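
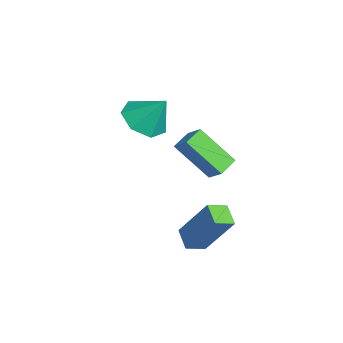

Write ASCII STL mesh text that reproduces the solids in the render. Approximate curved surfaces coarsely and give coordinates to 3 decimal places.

solid 
facet normal -0.304 -0.516 -0.801
outer loop
vertex -0.635 2.174 1.393
vertex -1.489 2.008 1.824
vertex -1.234 2.748 1.25
endloop
endfacet
facet normal 0.699 0.711 -0.076
outer loop
vertex -0.635 2.174 1.393
vertex -1.234 2.748 1.25
vertex -1.051 2.752 2.976
endloop
endfacet
facet normal -0.303 -0.517 -0.801
outer loop
vertex -1.234 2.748 1.25
vertex -1.489 2.008 1.824
vertex -2.025 2.764 1.539
endloop
endfacet
facet normal 0.019 1.000 -0.004
outer loop
vertex -1.234 2.748 1.25
vertex -2.025 2.764 1.539
vertex -1.051 2.752 2.976
endloop
endfacet
facet normal -0.304 -0.517 -0.800
outer loop
vertex -2.025 2.764 1.539
vertex -1.489 2.008 1.824
vertex -2.411 2.212 2.042
endloop
endfacet
facet normal -0.556 0.738 0.383
outer loop
vertex -2.025 2.764 1.539
vertex -2.411 2.212 2.042
vertex -1.051 2.752 2.976
endloop
endfacet
facet normal -0.304 -0.516 -0.801
outer loop
vertex -2.411 2.212 2.042
vertex -1.489 2.008 1.824
vertex -2.103 1.505 2.381
endloop
endfacet
facet normal -0.594 0.122 0.795
outer loop
vertex -2.411 2.212 2.042
vertex -2.103 1.505 2.381
vertex -1.051 2.752 2.976
endloop
endfacet
facet normal -0.303 -0.517 -0.801
outer loop
vertex -2.103 1.505 2.381
vertex -1.489 2.008 1.824
vertex -1.332 1.178 2.3
endloop
endfacet
facet normal -0.066 -0.384 0.921
outer loop
vertex -2.103 1.505 2.381
vertex -1.332 1.178 2.3
vertex -1.051 2.752 2.976
endloop
endfacet
facet normal -0.304 -0.517 -0.800
outer loop
vertex -1.332 1.178 2.3
vertex -1.489 2.008 1.824
vertex -0.679 1.475 1.86
endloop
endfacet
facet normal 0.630 -0.399 0.666
outer loop
vertex -1.332 1.178 2.3
vertex -0.679 1.475 1.86
vertex -1.051 2.752 2.976
endloop
endfacet
facet normal -0.304 -0.516 -0.801
outer loop
vertex -0.679 1.475 1.86
vertex -1.489 2.008 1.824
vertex -0.635 2.174 1.393
endloop
endfacet
facet normal 0.971 0.088 0.223
outer loop
vertex -0.679 1.475 1.86
vertex -0.635 2.174 1.393
vertex -1.051 2.752 2.976
endloop
endfacet
facet normal -0.301 -0.457 -0.837
outer loop
vertex 2.701 3.021 -2.054
vertex 1.917 2.864 -1.686
vertex 2.425 3.727 -2.34
endloop
endfacet
facet normal 0.891 0.179 -0.418
outer loop
vertex 3.023 4.636 -0.674
vertex 2.701 3.021 -2.054
vertex 2.425 3.727 -2.34
endloop
endfacet
facet normal -0.301 -0.457 -0.837
outer loop
vertex 2.425 3.727 -2.34
vertex 1.917 2.864 -1.686
vertex 1.641 3.569 -1.972
endloop
endfacet
facet normal -0.341 0.871 -0.353
outer loop
vertex 1.641 3.569 -1.972
vertex 3.023 4.636 -0.674
vertex 2.425 3.727 -2.34
endloop
endfacet
facet normal 0.340 -0.871 0.353
outer loop
vertex 2.701 3.021 -2.054
vertex 2.515 3.773 -0.02
vertex 1.917 2.864 -1.686
endloop
endfacet
facet normal 0.891 0.179 -0.418
outer loop
vertex 3.299 3.931 -0.388
vertex 2.701 3.021 -2.054
vertex 3.023 4.636 -0.674
endloop
endfacet
facet normal 0.341 -0.871 0.353
outer loop
vertex 3.299 3.931 -0.388
vertex 2.515 3.773 -0.02
vertex 2.701 3.021 -2.054
endloop
endfacet
facet normal -0.891 -0.179 0.418
outer loop
vertex 1.917 2.864 -1.686
vertex 2.515 3.773 -0.02
vertex 1.641 3.569 -1.972
endloop
endfacet
facet normal -0.340 0.871 -0.354
outer loop
vertex 2.239 4.479 -0.306
vertex 3.023 4.636 -0.674
vertex 1.641 3.569 -1.972
endloop
endfacet
facet normal -0.891 -0.179 0.418
outer loop
vertex 1.641 3.569 -1.972
vertex 2.515 3.773 -0.02
vertex 2.239 4.479 -0.306
endloop
endfacet
facet normal 0.301 0.457 0.837
outer loop
vertex 2.239 4.479 -0.306
vertex 3.299 3.931 -0.388
vertex 3.023 4.636 -0.674
endloop
endfacet
facet normal 0.301 0.457 0.837
outer loop
vertex 2.515 3.773 -0.02
vertex 3.299 3.931 -0.388
vertex 2.239 4.479 -0.306
endloop
endfacet
facet normal -0.710 0.646 0.281
outer loop
vertex 1.491 3.221 2.914
vertex 2.018 3.574 3.433
vertex 2.0 4.336 1.637
endloop
endfacet
facet normal -0.643 -0.431 -0.633
outer loop
vertex 2.582 3.806 1.407
vertex 1.491 3.221 2.914
vertex 2.0 4.336 1.637
endloop
endfacet
facet normal -0.709 0.647 0.281
outer loop
vertex 2.0 4.336 1.637
vertex 2.018 3.574 3.433
vertex 2.528 4.689 2.156
endloop
endfacet
facet normal 0.288 0.630 -0.721
outer loop
vertex 2.528 4.689 2.156
vertex 2.582 3.806 1.407
vertex 2.0 4.336 1.637
endloop
endfacet
facet normal -0.288 -0.630 0.721
outer loop
vertex 1.491 3.221 2.914
vertex 2.6 3.044 3.203
vertex 2.018 3.574 3.433
endloop
endfacet
facet normal -0.643 -0.431 -0.633
outer loop
vertex 2.072 2.691 2.684
vertex 1.491 3.221 2.914
vertex 2.582 3.806 1.407
endloop
endfacet
facet normal -0.288 -0.629 0.722
outer loop
vertex 2.072 2.691 2.684
vertex 2.6 3.044 3.203
vertex 1.491 3.221 2.914
endloop
endfacet
facet normal 0.643 0.431 0.633
outer loop
vertex 2.018 3.574 3.433
vertex 2.6 3.044 3.203
vertex 2.528 4.689 2.156
endloop
endfacet
facet normal 0.289 0.630 -0.721
outer loop
vertex 3.109 4.159 1.926
vertex 2.582 3.806 1.407
vertex 2.528 4.689 2.156
endloop
endfacet
facet normal 0.643 0.431 0.633
outer loop
vertex 2.528 4.689 2.156
vertex 2.6 3.044 3.203
vertex 3.109 4.159 1.926
endloop
endfacet
facet normal 0.710 -0.646 -0.281
outer loop
vertex 3.109 4.159 1.926
vertex 2.072 2.691 2.684
vertex 2.582 3.806 1.407
endloop
endfacet
facet normal 0.709 -0.646 -0.282
outer loop
vertex 2.6 3.044 3.203
vertex 2.072 2.691 2.684
vertex 3.109 4.159 1.926
endloop
endfacet

endsolid


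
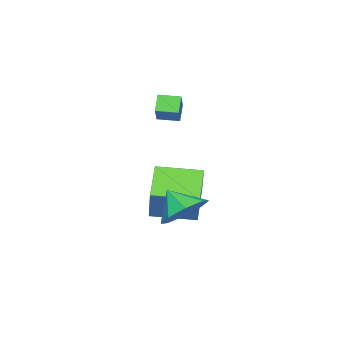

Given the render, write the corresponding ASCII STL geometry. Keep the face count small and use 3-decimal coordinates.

solid 
facet normal -0.694 -0.318 -0.646
outer loop
vertex -1.064 0.478 2.084
vertex -1.399 1.332 2.023
vertex -0.53 0.64 1.43
endloop
endfacet
facet normal 0.364 -0.929 0.067
outer loop
vertex 0.359 1.048 2.257
vertex -1.064 0.478 2.084
vertex -0.53 0.64 1.43
endloop
endfacet
facet normal -0.694 -0.318 -0.646
outer loop
vertex -0.53 0.64 1.43
vertex -1.399 1.332 2.023
vertex -0.865 1.495 1.369
endloop
endfacet
facet normal 0.621 0.189 -0.761
outer loop
vertex -0.865 1.495 1.369
vertex 0.359 1.048 2.257
vertex -0.53 0.64 1.43
endloop
endfacet
facet normal -0.621 -0.189 0.761
outer loop
vertex -1.064 0.478 2.084
vertex -0.51 1.74 2.85
vertex -1.399 1.332 2.023
endloop
endfacet
facet normal 0.364 -0.929 0.066
outer loop
vertex -0.175 0.885 2.911
vertex -1.064 0.478 2.084
vertex 0.359 1.048 2.257
endloop
endfacet
facet normal -0.621 -0.189 0.761
outer loop
vertex -0.175 0.885 2.911
vertex -0.51 1.74 2.85
vertex -1.064 0.478 2.084
endloop
endfacet
facet normal -0.365 0.929 -0.066
outer loop
vertex -1.399 1.332 2.023
vertex -0.51 1.74 2.85
vertex -0.865 1.495 1.369
endloop
endfacet
facet normal 0.621 0.189 -0.761
outer loop
vertex 0.024 1.902 2.196
vertex 0.359 1.048 2.257
vertex -0.865 1.495 1.369
endloop
endfacet
facet normal -0.363 0.929 -0.067
outer loop
vertex -0.865 1.495 1.369
vertex -0.51 1.74 2.85
vertex 0.024 1.902 2.196
endloop
endfacet
facet normal 0.694 0.318 0.646
outer loop
vertex 0.024 1.902 2.196
vertex -0.175 0.885 2.911
vertex 0.359 1.048 2.257
endloop
endfacet
facet normal 0.694 0.318 0.646
outer loop
vertex -0.51 1.74 2.85
vertex -0.175 0.885 2.911
vertex 0.024 1.902 2.196
endloop
endfacet
facet normal 0.171 0.696 -0.697
outer loop
vertex 4.941 4.09 -0.972
vertex 3.916 4.231 -1.083
vertex 4.656 4.65 -0.483
endloop
endfacet
facet normal 0.621 -0.312 0.719
outer loop
vertex 4.941 4.09 -0.972
vertex 4.656 4.65 -0.483
vertex 3.704 3.369 -0.217
endloop
endfacet
facet normal 0.172 0.695 -0.698
outer loop
vertex 4.656 4.65 -0.483
vertex 3.916 4.231 -1.083
vertex 3.938 4.965 -0.346
endloop
endfacet
facet normal 0.208 0.049 0.977
outer loop
vertex 4.656 4.65 -0.483
vertex 3.938 4.965 -0.346
vertex 3.704 3.369 -0.217
endloop
endfacet
facet normal 0.171 0.696 -0.698
outer loop
vertex 3.938 4.965 -0.346
vertex 3.916 4.231 -1.083
vertex 3.207 4.85 -0.64
endloop
endfacet
facet normal -0.388 0.131 0.913
outer loop
vertex 3.938 4.965 -0.346
vertex 3.207 4.85 -0.64
vertex 3.704 3.369 -0.217
endloop
endfacet
facet normal 0.171 0.696 -0.698
outer loop
vertex 3.207 4.85 -0.64
vertex 3.916 4.231 -1.083
vertex 2.892 4.372 -1.194
endloop
endfacet
facet normal -0.818 -0.114 0.563
outer loop
vertex 3.207 4.85 -0.64
vertex 2.892 4.372 -1.194
vertex 3.704 3.369 -0.217
endloop
endfacet
facet normal 0.171 0.695 -0.698
outer loop
vertex 2.892 4.372 -1.194
vertex 3.916 4.231 -1.083
vertex 3.177 3.812 -1.682
endloop
endfacet
facet normal -0.830 -0.540 0.135
outer loop
vertex 2.892 4.372 -1.194
vertex 3.177 3.812 -1.682
vertex 3.704 3.369 -0.217
endloop
endfacet
facet normal 0.172 0.695 -0.698
outer loop
vertex 3.177 3.812 -1.682
vertex 3.916 4.231 -1.083
vertex 3.895 3.497 -1.819
endloop
endfacet
facet normal -0.418 -0.900 -0.122
outer loop
vertex 3.177 3.812 -1.682
vertex 3.895 3.497 -1.819
vertex 3.704 3.369 -0.217
endloop
endfacet
facet normal 0.170 0.695 -0.698
outer loop
vertex 3.895 3.497 -1.819
vertex 3.916 4.231 -1.083
vertex 4.626 3.613 -1.525
endloop
endfacet
facet normal 0.179 -0.982 -0.057
outer loop
vertex 3.895 3.497 -1.819
vertex 4.626 3.613 -1.525
vertex 3.704 3.369 -0.217
endloop
endfacet
facet normal 0.171 0.696 -0.698
outer loop
vertex 4.626 3.613 -1.525
vertex 3.916 4.231 -1.083
vertex 4.941 4.09 -0.972
endloop
endfacet
facet normal 0.608 -0.739 0.291
outer loop
vertex 4.626 3.613 -1.525
vertex 4.941 4.09 -0.972
vertex 3.704 3.369 -0.217
endloop
endfacet
facet normal -0.482 -0.294 -0.825
outer loop
vertex 0.935 1.298 -1.622
vertex 0.175 2.999 -1.783
vertex 2.216 1.783 -2.543
endloop
endfacet
facet normal 0.406 -0.910 0.086
outer loop
vertex 3.165 2.361 -0.917
vertex 0.935 1.298 -1.622
vertex 2.216 1.783 -2.543
endloop
endfacet
facet normal -0.482 -0.294 -0.825
outer loop
vertex 2.216 1.783 -2.543
vertex 0.175 2.999 -1.783
vertex 1.455 3.484 -2.704
endloop
endfacet
facet normal 0.776 0.294 -0.558
outer loop
vertex 1.455 3.484 -2.704
vertex 3.165 2.361 -0.917
vertex 2.216 1.783 -2.543
endloop
endfacet
facet normal -0.776 -0.294 0.558
outer loop
vertex 0.935 1.298 -1.622
vertex 1.124 3.577 -0.157
vertex 0.175 2.999 -1.783
endloop
endfacet
facet normal 0.406 -0.910 0.086
outer loop
vertex 1.885 1.876 0.004
vertex 0.935 1.298 -1.622
vertex 3.165 2.361 -0.917
endloop
endfacet
facet normal -0.776 -0.294 0.558
outer loop
vertex 1.885 1.876 0.004
vertex 1.124 3.577 -0.157
vertex 0.935 1.298 -1.622
endloop
endfacet
facet normal -0.407 0.910 -0.086
outer loop
vertex 0.175 2.999 -1.783
vertex 1.124 3.577 -0.157
vertex 1.455 3.484 -2.704
endloop
endfacet
facet normal 0.776 0.294 -0.558
outer loop
vertex 2.405 4.062 -1.078
vertex 3.165 2.361 -0.917
vertex 1.455 3.484 -2.704
endloop
endfacet
facet normal -0.406 0.910 -0.086
outer loop
vertex 1.455 3.484 -2.704
vertex 1.124 3.577 -0.157
vertex 2.405 4.062 -1.078
endloop
endfacet
facet normal 0.482 0.294 0.825
outer loop
vertex 2.405 4.062 -1.078
vertex 1.885 1.876 0.004
vertex 3.165 2.361 -0.917
endloop
endfacet
facet normal 0.482 0.294 0.825
outer loop
vertex 1.124 3.577 -0.157
vertex 1.885 1.876 0.004
vertex 2.405 4.062 -1.078
endloop
endfacet

endsolid


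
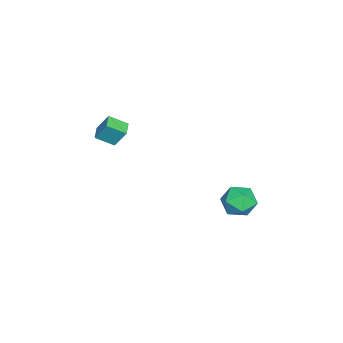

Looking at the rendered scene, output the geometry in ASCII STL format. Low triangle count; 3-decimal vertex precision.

solid 
facet normal -0.983 -0.122 0.141
outer loop
vertex -3.713 -3.815 2.964
vertex -3.927 -2.795 2.35
vertex -3.787 -4.496 1.858
endloop
endfacet
facet normal 0.177 -0.843 0.507
outer loop
vertex -2.893 -4.385 1.73
vertex -3.713 -3.815 2.964
vertex -3.787 -4.496 1.858
endloop
endfacet
facet normal -0.983 -0.121 0.140
outer loop
vertex -3.787 -4.496 1.858
vertex -3.927 -2.795 2.35
vertex -4.001 -3.475 1.244
endloop
endfacet
facet normal -0.057 -0.523 -0.850
outer loop
vertex -4.001 -3.475 1.244
vertex -2.893 -4.385 1.73
vertex -3.787 -4.496 1.858
endloop
endfacet
facet normal 0.057 0.524 0.850
outer loop
vertex -3.713 -3.815 2.964
vertex -3.033 -2.684 2.222
vertex -3.927 -2.795 2.35
endloop
endfacet
facet normal 0.176 -0.844 0.507
outer loop
vertex -2.819 -3.705 2.836
vertex -3.713 -3.815 2.964
vertex -2.893 -4.385 1.73
endloop
endfacet
facet normal 0.057 0.523 0.850
outer loop
vertex -2.819 -3.705 2.836
vertex -3.033 -2.684 2.222
vertex -3.713 -3.815 2.964
endloop
endfacet
facet normal -0.177 0.844 -0.507
outer loop
vertex -3.927 -2.795 2.35
vertex -3.033 -2.684 2.222
vertex -4.001 -3.475 1.244
endloop
endfacet
facet normal -0.057 -0.524 -0.850
outer loop
vertex -3.107 -3.365 1.116
vertex -2.893 -4.385 1.73
vertex -4.001 -3.475 1.244
endloop
endfacet
facet normal -0.176 0.843 -0.508
outer loop
vertex -4.001 -3.475 1.244
vertex -3.033 -2.684 2.222
vertex -3.107 -3.365 1.116
endloop
endfacet
facet normal 0.983 0.122 -0.140
outer loop
vertex -3.107 -3.365 1.116
vertex -2.819 -3.705 2.836
vertex -2.893 -4.385 1.73
endloop
endfacet
facet normal 0.983 0.121 -0.141
outer loop
vertex -3.033 -2.684 2.222
vertex -2.819 -3.705 2.836
vertex -3.107 -3.365 1.116
endloop
endfacet
facet normal -0.058 0.756 0.652
outer loop
vertex -3.07 4.38 -2.336
vertex -3.847 3.845 -1.784
vertex -2.795 3.701 -1.524
endloop
endfacet
facet normal 0.601 0.701 0.383
outer loop
vertex -3.07 4.38 -2.336
vertex -2.795 3.701 -1.524
vertex -2.214 3.709 -2.451
endloop
endfacet
facet normal 0.555 0.765 -0.327
outer loop
vertex -3.07 4.38 -2.336
vertex -2.214 3.709 -2.451
vertex -2.908 3.857 -3.283
endloop
endfacet
facet normal -0.131 0.858 -0.496
outer loop
vertex -3.07 4.38 -2.336
vertex -2.908 3.857 -3.283
vertex -3.917 3.941 -2.871
endloop
endfacet
facet normal -0.510 0.853 0.108
outer loop
vertex -3.07 4.38 -2.336
vertex -3.917 3.941 -2.871
vertex -3.847 3.845 -1.784
endloop
endfacet
facet normal 0.846 0.048 0.531
outer loop
vertex -2.214 3.709 -2.451
vertex -2.795 3.701 -1.524
vertex -2.463 2.759 -1.969
endloop
endfacet
facet normal -0.220 0.136 0.966
outer loop
vertex -2.795 3.701 -1.524
vertex -3.847 3.845 -1.784
vertex -3.472 2.843 -1.557
endloop
endfacet
facet normal -0.952 0.294 0.087
outer loop
vertex -3.847 3.845 -1.784
vertex -3.917 3.941 -2.871
vertex -4.166 2.991 -2.389
endloop
endfacet
facet normal -0.339 0.302 -0.891
outer loop
vertex -3.917 3.941 -2.871
vertex -2.908 3.857 -3.283
vertex -3.585 2.999 -3.316
endloop
endfacet
facet normal 0.772 0.149 -0.618
outer loop
vertex -2.908 3.857 -3.283
vertex -2.214 3.709 -2.451
vertex -2.533 2.855 -3.056
endloop
endfacet
facet normal 0.131 -0.858 0.496
outer loop
vertex -3.31 2.32 -2.504
vertex -2.463 2.759 -1.969
vertex -3.472 2.843 -1.557
endloop
endfacet
facet normal -0.555 -0.765 0.327
outer loop
vertex -3.31 2.32 -2.504
vertex -3.472 2.843 -1.557
vertex -4.166 2.991 -2.389
endloop
endfacet
facet normal -0.601 -0.701 -0.383
outer loop
vertex -3.31 2.32 -2.504
vertex -4.166 2.991 -2.389
vertex -3.585 2.999 -3.316
endloop
endfacet
facet normal 0.058 -0.756 -0.652
outer loop
vertex -3.31 2.32 -2.504
vertex -3.585 2.999 -3.316
vertex -2.533 2.855 -3.056
endloop
endfacet
facet normal 0.510 -0.853 -0.108
outer loop
vertex -3.31 2.32 -2.504
vertex -2.533 2.855 -3.056
vertex -2.463 2.759 -1.969
endloop
endfacet
facet normal 0.339 -0.302 0.891
outer loop
vertex -3.472 2.843 -1.557
vertex -2.463 2.759 -1.969
vertex -2.795 3.701 -1.524
endloop
endfacet
facet normal -0.772 -0.149 0.618
outer loop
vertex -4.166 2.991 -2.389
vertex -3.472 2.843 -1.557
vertex -3.847 3.845 -1.784
endloop
endfacet
facet normal -0.846 -0.048 -0.531
outer loop
vertex -3.585 2.999 -3.316
vertex -4.166 2.991 -2.389
vertex -3.917 3.941 -2.871
endloop
endfacet
facet normal 0.220 -0.136 -0.966
outer loop
vertex -2.533 2.855 -3.056
vertex -3.585 2.999 -3.316
vertex -2.908 3.857 -3.283
endloop
endfacet
facet normal 0.952 -0.294 -0.087
outer loop
vertex -2.463 2.759 -1.969
vertex -2.533 2.855 -3.056
vertex -2.214 3.709 -2.451
endloop
endfacet

endsolid


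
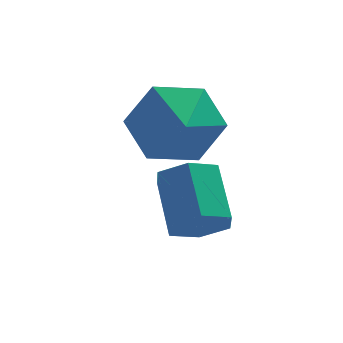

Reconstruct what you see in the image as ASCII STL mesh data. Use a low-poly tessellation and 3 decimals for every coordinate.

solid 
facet normal 0.169 -0.770 -0.615
outer loop
vertex -0.227 1.718 0.431
vertex -0.81 1.418 0.646
vertex -0.822 1.847 0.106
endloop
endfacet
facet normal 0.477 0.611 -0.631
outer loop
vertex -0.227 1.718 0.431
vertex -0.822 1.847 0.106
vertex -0.467 2.803 1.3
endloop
endfacet
facet normal 0.478 0.611 -0.631
outer loop
vertex -0.467 2.803 1.3
vertex -0.822 1.847 0.106
vertex -1.062 2.932 0.974
endloop
endfacet
facet normal -0.171 0.769 0.616
outer loop
vertex -0.467 2.803 1.3
vertex -1.062 2.932 0.974
vertex -1.05 2.502 1.514
endloop
endfacet
facet normal 0.170 -0.770 -0.615
outer loop
vertex -0.822 1.847 0.106
vertex -0.81 1.418 0.646
vertex -1.405 1.547 0.32
endloop
endfacet
facet normal -0.507 0.468 -0.724
outer loop
vertex -0.822 1.847 0.106
vertex -1.405 1.547 0.32
vertex -1.062 2.932 0.974
endloop
endfacet
facet normal -0.508 0.467 -0.723
outer loop
vertex -1.062 2.932 0.974
vertex -1.405 1.547 0.32
vertex -1.645 2.631 1.189
endloop
endfacet
facet normal -0.170 0.769 0.616
outer loop
vertex -1.062 2.932 0.974
vertex -1.645 2.631 1.189
vertex -1.05 2.502 1.514
endloop
endfacet
facet normal 0.171 -0.769 -0.616
outer loop
vertex -1.405 1.547 0.32
vertex -0.81 1.418 0.646
vertex -1.393 1.117 0.86
endloop
endfacet
facet normal -0.985 -0.144 -0.093
outer loop
vertex -1.405 1.547 0.32
vertex -1.393 1.117 0.86
vertex -1.645 2.631 1.189
endloop
endfacet
facet normal -0.985 -0.144 -0.092
outer loop
vertex -1.645 2.631 1.189
vertex -1.393 1.117 0.86
vertex -1.633 2.202 1.729
endloop
endfacet
facet normal -0.169 0.770 0.615
outer loop
vertex -1.645 2.631 1.189
vertex -1.633 2.202 1.729
vertex -1.05 2.502 1.514
endloop
endfacet
facet normal 0.171 -0.769 -0.616
outer loop
vertex -1.393 1.117 0.86
vertex -0.81 1.418 0.646
vertex -0.798 0.988 1.186
endloop
endfacet
facet normal -0.478 -0.611 0.631
outer loop
vertex -1.393 1.117 0.86
vertex -0.798 0.988 1.186
vertex -1.633 2.202 1.729
endloop
endfacet
facet normal -0.477 -0.611 0.632
outer loop
vertex -1.633 2.202 1.729
vertex -0.798 0.988 1.186
vertex -1.038 2.073 2.054
endloop
endfacet
facet normal -0.169 0.770 0.615
outer loop
vertex -1.633 2.202 1.729
vertex -1.038 2.073 2.054
vertex -1.05 2.502 1.514
endloop
endfacet
facet normal 0.170 -0.769 -0.616
outer loop
vertex -0.798 0.988 1.186
vertex -0.81 1.418 0.646
vertex -0.215 1.289 0.971
endloop
endfacet
facet normal 0.508 -0.467 0.724
outer loop
vertex -0.798 0.988 1.186
vertex -0.215 1.289 0.971
vertex -1.038 2.073 2.054
endloop
endfacet
facet normal 0.507 -0.468 0.724
outer loop
vertex -1.038 2.073 2.054
vertex -0.215 1.289 0.971
vertex -0.455 2.373 1.84
endloop
endfacet
facet normal -0.170 0.770 0.615
outer loop
vertex -1.038 2.073 2.054
vertex -0.455 2.373 1.84
vertex -1.05 2.502 1.514
endloop
endfacet
facet normal 0.169 -0.770 -0.615
outer loop
vertex -0.215 1.289 0.971
vertex -0.81 1.418 0.646
vertex -0.227 1.718 0.431
endloop
endfacet
facet normal 0.985 0.144 0.092
outer loop
vertex -0.215 1.289 0.971
vertex -0.227 1.718 0.431
vertex -0.455 2.373 1.84
endloop
endfacet
facet normal 0.985 0.144 0.093
outer loop
vertex -0.455 2.373 1.84
vertex -0.227 1.718 0.431
vertex -0.467 2.803 1.3
endloop
endfacet
facet normal -0.171 0.769 0.616
outer loop
vertex -0.455 2.373 1.84
vertex -0.467 2.803 1.3
vertex -1.05 2.502 1.514
endloop
endfacet
facet normal -0.175 0.920 -0.350
outer loop
vertex -0.813 3.606 1.353
vertex -1.281 3.869 2.279
vertex -0.23 4.02 2.149
endloop
endfacet
facet normal 0.749 -0.624 -0.224
outer loop
vertex -0.813 3.606 1.353
vertex -0.23 4.02 2.149
vertex -1.079 2.811 2.681
endloop
endfacet
facet normal -0.176 0.920 -0.350
outer loop
vertex -0.23 4.02 2.149
vertex -1.281 3.869 2.279
vertex -0.698 4.283 3.074
endloop
endfacet
facet normal 0.797 -0.340 0.500
outer loop
vertex -0.23 4.02 2.149
vertex -0.698 4.283 3.074
vertex -1.079 2.811 2.681
endloop
endfacet
facet normal -0.176 0.920 -0.350
outer loop
vertex -0.698 4.283 3.074
vertex -1.281 3.869 2.279
vertex -1.749 4.132 3.204
endloop
endfacet
facet normal 0.159 -0.293 0.943
outer loop
vertex -0.698 4.283 3.074
vertex -1.749 4.132 3.204
vertex -1.079 2.811 2.681
endloop
endfacet
facet normal -0.175 0.920 -0.350
outer loop
vertex -1.749 4.132 3.204
vertex -1.281 3.869 2.279
vertex -2.332 3.718 2.408
endloop
endfacet
facet normal -0.528 -0.530 0.663
outer loop
vertex -1.749 4.132 3.204
vertex -2.332 3.718 2.408
vertex -1.079 2.811 2.681
endloop
endfacet
facet normal -0.175 0.920 -0.350
outer loop
vertex -2.332 3.718 2.408
vertex -1.281 3.869 2.279
vertex -1.864 3.455 1.483
endloop
endfacet
facet normal -0.577 -0.815 -0.060
outer loop
vertex -2.332 3.718 2.408
vertex -1.864 3.455 1.483
vertex -1.079 2.811 2.681
endloop
endfacet
facet normal -0.175 0.920 -0.350
outer loop
vertex -1.864 3.455 1.483
vertex -1.281 3.869 2.279
vertex -0.813 3.606 1.353
endloop
endfacet
facet normal 0.062 -0.862 -0.504
outer loop
vertex -1.864 3.455 1.483
vertex -0.813 3.606 1.353
vertex -1.079 2.811 2.681
endloop
endfacet

endsolid


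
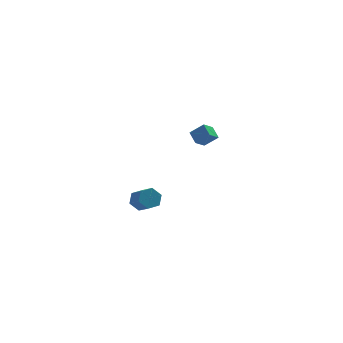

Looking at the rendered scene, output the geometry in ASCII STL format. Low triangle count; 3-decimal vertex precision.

solid 
facet normal -0.265 0.768 -0.583
outer loop
vertex -0.599 -3.098 -3.176
vertex -1.263 -3.347 -3.202
vertex -1.074 -2.893 -2.69
endloop
endfacet
facet normal 0.694 0.571 0.438
outer loop
vertex -0.599 -3.098 -3.176
vertex -1.074 -2.893 -2.69
vertex -0.252 -4.105 -2.412
endloop
endfacet
facet normal 0.694 0.571 0.438
outer loop
vertex -0.252 -4.105 -2.412
vertex -1.074 -2.893 -2.69
vertex -0.728 -3.899 -1.926
endloop
endfacet
facet normal 0.264 -0.768 0.584
outer loop
vertex -0.252 -4.105 -2.412
vertex -0.728 -3.899 -1.926
vertex -0.917 -4.353 -2.438
endloop
endfacet
facet normal -0.265 0.768 -0.583
outer loop
vertex -1.074 -2.893 -2.69
vertex -1.263 -3.347 -3.202
vertex -1.738 -3.142 -2.716
endloop
endfacet
facet normal -0.233 0.536 0.811
outer loop
vertex -1.074 -2.893 -2.69
vertex -1.738 -3.142 -2.716
vertex -0.728 -3.899 -1.926
endloop
endfacet
facet normal -0.233 0.536 0.811
outer loop
vertex -0.728 -3.899 -1.926
vertex -1.738 -3.142 -2.716
vertex -1.392 -4.148 -1.952
endloop
endfacet
facet normal 0.265 -0.768 0.583
outer loop
vertex -0.728 -3.899 -1.926
vertex -1.392 -4.148 -1.952
vertex -0.917 -4.353 -2.438
endloop
endfacet
facet normal -0.264 0.769 -0.582
outer loop
vertex -1.738 -3.142 -2.716
vertex -1.263 -3.347 -3.202
vertex -1.928 -3.595 -3.228
endloop
endfacet
facet normal -0.927 -0.034 0.374
outer loop
vertex -1.738 -3.142 -2.716
vertex -1.928 -3.595 -3.228
vertex -1.392 -4.148 -1.952
endloop
endfacet
facet normal -0.927 -0.036 0.374
outer loop
vertex -1.392 -4.148 -1.952
vertex -1.928 -3.595 -3.228
vertex -1.581 -4.602 -2.464
endloop
endfacet
facet normal 0.265 -0.768 0.583
outer loop
vertex -1.392 -4.148 -1.952
vertex -1.581 -4.602 -2.464
vertex -0.917 -4.353 -2.438
endloop
endfacet
facet normal -0.264 0.768 -0.584
outer loop
vertex -1.928 -3.595 -3.228
vertex -1.263 -3.347 -3.202
vertex -1.452 -3.801 -3.714
endloop
endfacet
facet normal -0.694 -0.571 -0.438
outer loop
vertex -1.928 -3.595 -3.228
vertex -1.452 -3.801 -3.714
vertex -1.581 -4.602 -2.464
endloop
endfacet
facet normal -0.694 -0.571 -0.438
outer loop
vertex -1.581 -4.602 -2.464
vertex -1.452 -3.801 -3.714
vertex -1.106 -4.807 -2.95
endloop
endfacet
facet normal 0.265 -0.768 0.583
outer loop
vertex -1.581 -4.602 -2.464
vertex -1.106 -4.807 -2.95
vertex -0.917 -4.353 -2.438
endloop
endfacet
facet normal -0.265 0.768 -0.583
outer loop
vertex -1.452 -3.801 -3.714
vertex -1.263 -3.347 -3.202
vertex -0.788 -3.552 -3.688
endloop
endfacet
facet normal 0.233 -0.536 -0.811
outer loop
vertex -1.452 -3.801 -3.714
vertex -0.788 -3.552 -3.688
vertex -1.106 -4.807 -2.95
endloop
endfacet
facet normal 0.233 -0.536 -0.811
outer loop
vertex -1.106 -4.807 -2.95
vertex -0.788 -3.552 -3.688
vertex -0.442 -4.558 -2.924
endloop
endfacet
facet normal 0.265 -0.768 0.583
outer loop
vertex -1.106 -4.807 -2.95
vertex -0.442 -4.558 -2.924
vertex -0.917 -4.353 -2.438
endloop
endfacet
facet normal -0.265 0.768 -0.583
outer loop
vertex -0.788 -3.552 -3.688
vertex -1.263 -3.347 -3.202
vertex -0.599 -3.098 -3.176
endloop
endfacet
facet normal 0.927 0.035 -0.373
outer loop
vertex -0.788 -3.552 -3.688
vertex -0.599 -3.098 -3.176
vertex -0.442 -4.558 -2.924
endloop
endfacet
facet normal 0.926 0.035 -0.375
outer loop
vertex -0.442 -4.558 -2.924
vertex -0.599 -3.098 -3.176
vertex -0.252 -4.105 -2.412
endloop
endfacet
facet normal 0.264 -0.769 0.582
outer loop
vertex -0.442 -4.558 -2.924
vertex -0.252 -4.105 -2.412
vertex -0.917 -4.353 -2.438
endloop
endfacet
facet normal -0.739 0.174 -0.651
outer loop
vertex 2.803 4.14 -2.606
vertex 3.426 4.63 -3.183
vertex 3.008 3.36 -3.047
endloop
endfacet
facet normal -0.636 -0.500 0.588
outer loop
vertex 3.814 3.17 -2.337
vertex 2.803 4.14 -2.606
vertex 3.008 3.36 -3.047
endloop
endfacet
facet normal -0.739 0.174 -0.651
outer loop
vertex 3.008 3.36 -3.047
vertex 3.426 4.63 -3.183
vertex 3.631 3.849 -3.624
endloop
endfacet
facet normal 0.222 -0.849 -0.479
outer loop
vertex 3.631 3.849 -3.624
vertex 3.814 3.17 -2.337
vertex 3.008 3.36 -3.047
endloop
endfacet
facet normal -0.223 0.849 0.480
outer loop
vertex 2.803 4.14 -2.606
vertex 4.232 4.44 -2.473
vertex 3.426 4.63 -3.183
endloop
endfacet
facet normal -0.636 -0.499 0.589
outer loop
vertex 3.609 3.951 -1.896
vertex 2.803 4.14 -2.606
vertex 3.814 3.17 -2.337
endloop
endfacet
facet normal -0.223 0.849 0.479
outer loop
vertex 3.609 3.951 -1.896
vertex 4.232 4.44 -2.473
vertex 2.803 4.14 -2.606
endloop
endfacet
facet normal 0.636 0.499 -0.588
outer loop
vertex 3.426 4.63 -3.183
vertex 4.232 4.44 -2.473
vertex 3.631 3.849 -3.624
endloop
endfacet
facet normal 0.223 -0.849 -0.479
outer loop
vertex 4.437 3.66 -2.914
vertex 3.814 3.17 -2.337
vertex 3.631 3.849 -3.624
endloop
endfacet
facet normal 0.636 0.500 -0.588
outer loop
vertex 3.631 3.849 -3.624
vertex 4.232 4.44 -2.473
vertex 4.437 3.66 -2.914
endloop
endfacet
facet normal 0.739 -0.173 0.651
outer loop
vertex 4.437 3.66 -2.914
vertex 3.609 3.951 -1.896
vertex 3.814 3.17 -2.337
endloop
endfacet
facet normal 0.739 -0.174 0.651
outer loop
vertex 4.232 4.44 -2.473
vertex 3.609 3.951 -1.896
vertex 4.437 3.66 -2.914
endloop
endfacet

endsolid


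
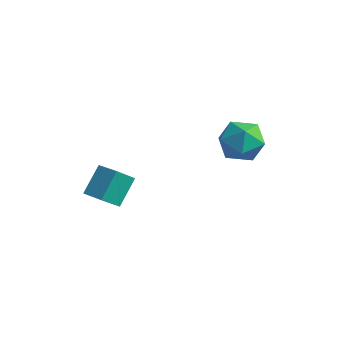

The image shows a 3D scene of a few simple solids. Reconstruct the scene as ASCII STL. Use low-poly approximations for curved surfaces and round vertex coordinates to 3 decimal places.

solid 
facet normal -0.455 0.663 0.594
outer loop
vertex 1.642 1.09 0.561
vertex 1.66 0.465 1.272
vertex 2.381 1.067 1.152
endloop
endfacet
facet normal -0.053 0.993 0.105
outer loop
vertex 1.642 1.09 0.561
vertex 2.381 1.067 1.152
vertex 2.521 1.173 0.222
endloop
endfacet
facet normal -0.283 0.792 -0.540
outer loop
vertex 1.642 1.09 0.561
vertex 2.521 1.173 0.222
vertex 1.888 0.637 -0.232
endloop
endfacet
facet normal -0.827 0.338 -0.450
outer loop
vertex 1.642 1.09 0.561
vertex 1.888 0.637 -0.232
vertex 1.356 0.199 0.416
endloop
endfacet
facet normal -0.933 0.259 0.251
outer loop
vertex 1.642 1.09 0.561
vertex 1.356 0.199 0.416
vertex 1.66 0.465 1.272
endloop
endfacet
facet normal 0.617 0.766 0.180
outer loop
vertex 2.521 1.173 0.222
vertex 2.381 1.067 1.152
vertex 3.084 0.601 0.724
endloop
endfacet
facet normal -0.031 0.231 0.973
outer loop
vertex 2.381 1.067 1.152
vertex 1.66 0.465 1.272
vertex 2.552 0.163 1.372
endloop
endfacet
facet normal -0.803 -0.425 0.417
outer loop
vertex 1.66 0.465 1.272
vertex 1.356 0.199 0.416
vertex 1.919 -0.373 0.918
endloop
endfacet
facet normal -0.632 -0.294 -0.717
outer loop
vertex 1.356 0.199 0.416
vertex 1.888 0.637 -0.232
vertex 2.059 -0.267 -0.012
endloop
endfacet
facet normal 0.246 0.441 -0.863
outer loop
vertex 1.888 0.637 -0.232
vertex 2.521 1.173 0.222
vertex 2.78 0.335 -0.132
endloop
endfacet
facet normal 0.827 -0.338 0.450
outer loop
vertex 2.798 -0.29 0.579
vertex 3.084 0.601 0.724
vertex 2.552 0.163 1.372
endloop
endfacet
facet normal 0.283 -0.792 0.540
outer loop
vertex 2.798 -0.29 0.579
vertex 2.552 0.163 1.372
vertex 1.919 -0.373 0.918
endloop
endfacet
facet normal 0.053 -0.993 -0.105
outer loop
vertex 2.798 -0.29 0.579
vertex 1.919 -0.373 0.918
vertex 2.059 -0.267 -0.012
endloop
endfacet
facet normal 0.455 -0.663 -0.594
outer loop
vertex 2.798 -0.29 0.579
vertex 2.059 -0.267 -0.012
vertex 2.78 0.335 -0.132
endloop
endfacet
facet normal 0.933 -0.259 -0.251
outer loop
vertex 2.798 -0.29 0.579
vertex 2.78 0.335 -0.132
vertex 3.084 0.601 0.724
endloop
endfacet
facet normal 0.632 0.294 0.717
outer loop
vertex 2.552 0.163 1.372
vertex 3.084 0.601 0.724
vertex 2.381 1.067 1.152
endloop
endfacet
facet normal -0.246 -0.441 0.863
outer loop
vertex 1.919 -0.373 0.918
vertex 2.552 0.163 1.372
vertex 1.66 0.465 1.272
endloop
endfacet
facet normal -0.617 -0.766 -0.180
outer loop
vertex 2.059 -0.267 -0.012
vertex 1.919 -0.373 0.918
vertex 1.356 0.199 0.416
endloop
endfacet
facet normal 0.031 -0.231 -0.973
outer loop
vertex 2.78 0.335 -0.132
vertex 2.059 -0.267 -0.012
vertex 1.888 0.637 -0.232
endloop
endfacet
facet normal 0.803 0.425 -0.417
outer loop
vertex 3.084 0.601 0.724
vertex 2.78 0.335 -0.132
vertex 2.521 1.173 0.222
endloop
endfacet
facet normal -0.988 0.024 -0.150
outer loop
vertex -2.803 -1.487 -2.149
vertex -2.665 -0.699 -2.933
vertex -2.684 -2.439 -3.084
endloop
endfacet
facet normal -0.123 -0.703 0.700
outer loop
vertex -1.775 -2.461 -2.947
vertex -2.803 -1.487 -2.149
vertex -2.684 -2.439 -3.084
endloop
endfacet
facet normal -0.989 0.024 -0.149
outer loop
vertex -2.684 -2.439 -3.084
vertex -2.665 -0.699 -2.933
vertex -2.547 -1.651 -3.869
endloop
endfacet
facet normal 0.088 -0.711 -0.698
outer loop
vertex -2.547 -1.651 -3.869
vertex -1.775 -2.461 -2.947
vertex -2.684 -2.439 -3.084
endloop
endfacet
facet normal -0.088 0.710 0.698
outer loop
vertex -2.803 -1.487 -2.149
vertex -1.756 -0.721 -2.796
vertex -2.665 -0.699 -2.933
endloop
endfacet
facet normal -0.123 -0.703 0.700
outer loop
vertex -1.893 -1.509 -2.011
vertex -2.803 -1.487 -2.149
vertex -1.775 -2.461 -2.947
endloop
endfacet
facet normal -0.089 0.711 0.698
outer loop
vertex -1.893 -1.509 -2.011
vertex -1.756 -0.721 -2.796
vertex -2.803 -1.487 -2.149
endloop
endfacet
facet normal 0.123 0.703 -0.700
outer loop
vertex -2.665 -0.699 -2.933
vertex -1.756 -0.721 -2.796
vertex -2.547 -1.651 -3.869
endloop
endfacet
facet normal 0.089 -0.710 -0.698
outer loop
vertex -1.637 -1.673 -3.731
vertex -1.775 -2.461 -2.947
vertex -2.547 -1.651 -3.869
endloop
endfacet
facet normal 0.123 0.703 -0.700
outer loop
vertex -2.547 -1.651 -3.869
vertex -1.756 -0.721 -2.796
vertex -1.637 -1.673 -3.731
endloop
endfacet
facet normal 0.988 -0.024 0.149
outer loop
vertex -1.637 -1.673 -3.731
vertex -1.893 -1.509 -2.011
vertex -1.775 -2.461 -2.947
endloop
endfacet
facet normal 0.989 -0.023 0.149
outer loop
vertex -1.756 -0.721 -2.796
vertex -1.893 -1.509 -2.011
vertex -1.637 -1.673 -3.731
endloop
endfacet

endsolid


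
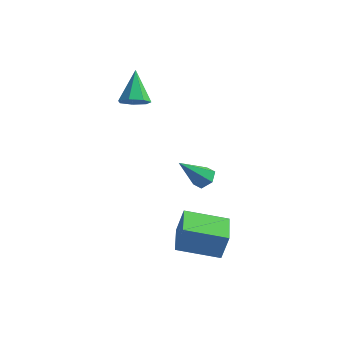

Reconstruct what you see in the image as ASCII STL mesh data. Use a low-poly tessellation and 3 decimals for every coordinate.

solid 
facet normal 0.260 -0.669 -0.696
outer loop
vertex -2.044 3.1 0.887
vertex -2.406 2.507 1.322
vertex -2.73 2.986 0.74
endloop
endfacet
facet normal -0.067 0.915 -0.397
outer loop
vertex -2.044 3.1 0.887
vertex -2.73 2.986 0.74
vertex -2.914 3.813 2.678
endloop
endfacet
facet normal 0.261 -0.669 -0.696
outer loop
vertex -2.73 2.986 0.74
vertex -2.406 2.507 1.322
vertex -3.173 2.511 1.031
endloop
endfacet
facet normal -0.782 0.542 -0.306
outer loop
vertex -2.73 2.986 0.74
vertex -3.173 2.511 1.031
vertex -2.914 3.813 2.678
endloop
endfacet
facet normal 0.261 -0.669 -0.696
outer loop
vertex -3.173 2.511 1.031
vertex -2.406 2.507 1.322
vertex -3.038 2.033 1.541
endloop
endfacet
facet normal -0.978 -0.061 0.202
outer loop
vertex -3.173 2.511 1.031
vertex -3.038 2.033 1.541
vertex -2.914 3.813 2.678
endloop
endfacet
facet normal 0.261 -0.670 -0.695
outer loop
vertex -3.038 2.033 1.541
vertex -2.406 2.507 1.322
vertex -2.428 1.913 1.886
endloop
endfacet
facet normal -0.506 -0.439 0.742
outer loop
vertex -3.038 2.033 1.541
vertex -2.428 1.913 1.886
vertex -2.914 3.813 2.678
endloop
endfacet
facet normal 0.260 -0.670 -0.696
outer loop
vertex -2.428 1.913 1.886
vertex -2.406 2.507 1.322
vertex -1.801 2.24 1.805
endloop
endfacet
facet normal 0.278 -0.308 0.910
outer loop
vertex -2.428 1.913 1.886
vertex -1.801 2.24 1.805
vertex -2.914 3.813 2.678
endloop
endfacet
facet normal 0.260 -0.669 -0.696
outer loop
vertex -1.801 2.24 1.805
vertex -2.406 2.507 1.322
vertex -1.63 2.768 1.361
endloop
endfacet
facet normal 0.782 0.233 0.578
outer loop
vertex -1.801 2.24 1.805
vertex -1.63 2.768 1.361
vertex -2.914 3.813 2.678
endloop
endfacet
facet normal 0.260 -0.669 -0.696
outer loop
vertex -1.63 2.768 1.361
vertex -2.406 2.507 1.322
vertex -2.044 3.1 0.887
endloop
endfacet
facet normal 0.629 0.778 -0.004
outer loop
vertex -1.63 2.768 1.361
vertex -2.044 3.1 0.887
vertex -2.914 3.813 2.678
endloop
endfacet
facet normal 0.467 0.471 -0.749
outer loop
vertex 1.406 3.21 -3.985
vertex 0.826 3.58 -4.114
vertex 1.304 3.823 -3.663
endloop
endfacet
facet normal 0.703 -0.235 0.671
outer loop
vertex 1.406 3.21 -3.985
vertex 1.304 3.823 -3.663
vertex -0.126 2.62 -2.586
endloop
endfacet
facet normal 0.466 0.472 -0.748
outer loop
vertex 1.304 3.823 -3.663
vertex 0.826 3.58 -4.114
vertex 0.723 4.193 -3.792
endloop
endfacet
facet normal 0.163 0.543 0.824
outer loop
vertex 1.304 3.823 -3.663
vertex 0.723 4.193 -3.792
vertex -0.126 2.62 -2.586
endloop
endfacet
facet normal 0.466 0.472 -0.749
outer loop
vertex 0.723 4.193 -3.792
vertex 0.826 3.58 -4.114
vertex 0.246 3.95 -4.242
endloop
endfacet
facet normal -0.673 0.643 0.366
outer loop
vertex 0.723 4.193 -3.792
vertex 0.246 3.95 -4.242
vertex -0.126 2.62 -2.586
endloop
endfacet
facet normal 0.466 0.472 -0.749
outer loop
vertex 0.246 3.95 -4.242
vertex 0.826 3.58 -4.114
vertex 0.349 3.337 -4.564
endloop
endfacet
facet normal -0.969 -0.034 -0.245
outer loop
vertex 0.246 3.95 -4.242
vertex 0.349 3.337 -4.564
vertex -0.126 2.62 -2.586
endloop
endfacet
facet normal 0.467 0.471 -0.749
outer loop
vertex 0.349 3.337 -4.564
vertex 0.826 3.58 -4.114
vertex 0.929 2.967 -4.435
endloop
endfacet
facet normal -0.429 -0.811 -0.397
outer loop
vertex 0.349 3.337 -4.564
vertex 0.929 2.967 -4.435
vertex -0.126 2.62 -2.586
endloop
endfacet
facet normal 0.467 0.471 -0.749
outer loop
vertex 0.929 2.967 -4.435
vertex 0.826 3.58 -4.114
vertex 1.406 3.21 -3.985
endloop
endfacet
facet normal 0.407 -0.911 0.061
outer loop
vertex 0.929 2.967 -4.435
vertex 1.406 3.21 -3.985
vertex -0.126 2.62 -2.586
endloop
endfacet
facet normal -0.905 -0.348 0.245
outer loop
vertex 2.681 -3.552 -2.049
vertex 2.061 -1.958 -2.073
vertex 2.357 -3.698 -3.455
endloop
endfacet
facet normal 0.363 -0.932 0.013
outer loop
vertex 4.319 -2.942 -3.987
vertex 2.681 -3.552 -2.049
vertex 2.357 -3.698 -3.455
endloop
endfacet
facet normal -0.904 -0.349 0.246
outer loop
vertex 2.357 -3.698 -3.455
vertex 2.061 -1.958 -2.073
vertex 1.736 -2.105 -3.478
endloop
endfacet
facet normal -0.224 -0.101 -0.969
outer loop
vertex 1.736 -2.105 -3.478
vertex 4.319 -2.942 -3.987
vertex 2.357 -3.698 -3.455
endloop
endfacet
facet normal 0.224 0.102 0.969
outer loop
vertex 2.681 -3.552 -2.049
vertex 4.023 -1.202 -2.605
vertex 2.061 -1.958 -2.073
endloop
endfacet
facet normal 0.363 -0.932 0.014
outer loop
vertex 4.644 -2.795 -2.582
vertex 2.681 -3.552 -2.049
vertex 4.319 -2.942 -3.987
endloop
endfacet
facet normal 0.224 0.101 0.969
outer loop
vertex 4.644 -2.795 -2.582
vertex 4.023 -1.202 -2.605
vertex 2.681 -3.552 -2.049
endloop
endfacet
facet normal -0.363 0.932 -0.014
outer loop
vertex 2.061 -1.958 -2.073
vertex 4.023 -1.202 -2.605
vertex 1.736 -2.105 -3.478
endloop
endfacet
facet normal -0.224 -0.102 -0.969
outer loop
vertex 3.699 -1.348 -4.011
vertex 4.319 -2.942 -3.987
vertex 1.736 -2.105 -3.478
endloop
endfacet
facet normal -0.363 0.932 -0.013
outer loop
vertex 1.736 -2.105 -3.478
vertex 4.023 -1.202 -2.605
vertex 3.699 -1.348 -4.011
endloop
endfacet
facet normal 0.905 0.348 -0.246
outer loop
vertex 3.699 -1.348 -4.011
vertex 4.644 -2.795 -2.582
vertex 4.319 -2.942 -3.987
endloop
endfacet
facet normal 0.905 0.349 -0.245
outer loop
vertex 4.023 -1.202 -2.605
vertex 4.644 -2.795 -2.582
vertex 3.699 -1.348 -4.011
endloop
endfacet

endsolid


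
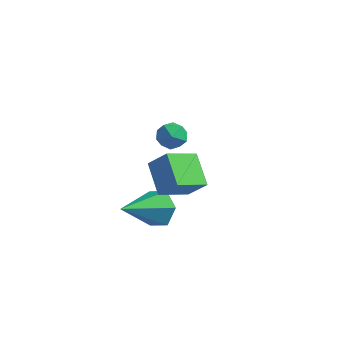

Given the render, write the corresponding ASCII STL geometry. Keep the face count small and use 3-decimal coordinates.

solid 
facet normal 0.276 0.845 -0.459
outer loop
vertex 2.551 -2.37 -2.912
vertex 1.768 -2.331 -3.311
vertex 1.883 -1.944 -2.529
endloop
endfacet
facet normal 0.454 -0.086 0.887
outer loop
vertex 2.551 -2.37 -2.912
vertex 1.883 -1.944 -2.529
vertex 1.212 -4.029 -2.389
endloop
endfacet
facet normal 0.276 0.845 -0.459
outer loop
vertex 1.883 -1.944 -2.529
vertex 1.768 -2.331 -3.311
vertex 1.099 -1.905 -2.929
endloop
endfacet
facet normal -0.437 0.200 0.877
outer loop
vertex 1.883 -1.944 -2.529
vertex 1.099 -1.905 -2.929
vertex 1.212 -4.029 -2.389
endloop
endfacet
facet normal 0.276 0.845 -0.459
outer loop
vertex 1.099 -1.905 -2.929
vertex 1.768 -2.331 -3.311
vertex 0.984 -2.292 -3.71
endloop
endfacet
facet normal -0.988 -0.014 0.152
outer loop
vertex 1.099 -1.905 -2.929
vertex 0.984 -2.292 -3.71
vertex 1.212 -4.029 -2.389
endloop
endfacet
facet normal 0.276 0.845 -0.459
outer loop
vertex 0.984 -2.292 -3.71
vertex 1.768 -2.331 -3.311
vertex 1.652 -2.718 -4.093
endloop
endfacet
facet normal -0.649 -0.513 -0.562
outer loop
vertex 0.984 -2.292 -3.71
vertex 1.652 -2.718 -4.093
vertex 1.212 -4.029 -2.389
endloop
endfacet
facet normal 0.276 0.845 -0.459
outer loop
vertex 1.652 -2.718 -4.093
vertex 1.768 -2.331 -3.311
vertex 2.436 -2.757 -3.694
endloop
endfacet
facet normal 0.241 -0.798 -0.552
outer loop
vertex 1.652 -2.718 -4.093
vertex 2.436 -2.757 -3.694
vertex 1.212 -4.029 -2.389
endloop
endfacet
facet normal 0.276 0.845 -0.459
outer loop
vertex 2.436 -2.757 -3.694
vertex 1.768 -2.331 -3.311
vertex 2.551 -2.37 -2.912
endloop
endfacet
facet normal 0.792 -0.585 0.173
outer loop
vertex 2.436 -2.757 -3.694
vertex 2.551 -2.37 -2.912
vertex 1.212 -4.029 -2.389
endloop
endfacet
facet normal -0.680 -0.074 -0.730
outer loop
vertex 3.202 -4.572 -0.314
vertex 2.271 -3.788 0.473
vertex 3.709 -3.374 -0.908
endloop
endfacet
facet normal 0.643 -0.541 -0.542
outer loop
vertex 4.449 -3.292 -0.113
vertex 3.202 -4.572 -0.314
vertex 3.709 -3.374 -0.908
endloop
endfacet
facet normal -0.679 -0.076 -0.730
outer loop
vertex 3.709 -3.374 -0.908
vertex 2.271 -3.788 0.473
vertex 2.777 -2.59 -0.122
endloop
endfacet
facet normal 0.354 0.838 -0.416
outer loop
vertex 2.777 -2.59 -0.122
vertex 4.449 -3.292 -0.113
vertex 3.709 -3.374 -0.908
endloop
endfacet
facet normal -0.354 -0.838 0.416
outer loop
vertex 3.202 -4.572 -0.314
vertex 3.011 -3.706 1.268
vertex 2.271 -3.788 0.473
endloop
endfacet
facet normal 0.643 -0.541 -0.543
outer loop
vertex 3.943 -4.49 0.482
vertex 3.202 -4.572 -0.314
vertex 4.449 -3.292 -0.113
endloop
endfacet
facet normal -0.354 -0.838 0.416
outer loop
vertex 3.943 -4.49 0.482
vertex 3.011 -3.706 1.268
vertex 3.202 -4.572 -0.314
endloop
endfacet
facet normal -0.643 0.541 0.542
outer loop
vertex 2.271 -3.788 0.473
vertex 3.011 -3.706 1.268
vertex 2.777 -2.59 -0.122
endloop
endfacet
facet normal 0.354 0.838 -0.416
outer loop
vertex 3.518 -2.508 0.674
vertex 4.449 -3.292 -0.113
vertex 2.777 -2.59 -0.122
endloop
endfacet
facet normal -0.643 0.541 0.543
outer loop
vertex 2.777 -2.59 -0.122
vertex 3.011 -3.706 1.268
vertex 3.518 -2.508 0.674
endloop
endfacet
facet normal 0.680 0.075 0.729
outer loop
vertex 3.518 -2.508 0.674
vertex 3.943 -4.49 0.482
vertex 4.449 -3.292 -0.113
endloop
endfacet
facet normal 0.679 0.075 0.730
outer loop
vertex 3.011 -3.706 1.268
vertex 3.943 -4.49 0.482
vertex 3.518 -2.508 0.674
endloop
endfacet
facet normal -0.778 0.629 -0.003
outer loop
vertex -0.074 1.522 -2.371
vertex -0.449 1.06 -1.956
vertex -0.036 1.572 -1.648
endloop
endfacet
facet normal -0.161 0.985 -0.060
outer loop
vertex -0.074 1.522 -2.371
vertex -0.036 1.572 -1.648
vertex 0.564 1.646 -2.048
endloop
endfacet
facet normal 0.179 0.748 -0.640
outer loop
vertex -0.074 1.522 -2.371
vertex 0.564 1.646 -2.048
vertex 0.523 1.181 -2.603
endloop
endfacet
facet normal -0.227 0.244 -0.943
outer loop
vertex -0.074 1.522 -2.371
vertex 0.523 1.181 -2.603
vertex -0.103 0.819 -2.546
endloop
endfacet
facet normal -0.818 0.170 -0.549
outer loop
vertex -0.074 1.522 -2.371
vertex -0.103 0.819 -2.546
vertex -0.449 1.06 -1.956
endloop
endfacet
facet normal 0.239 0.826 0.511
outer loop
vertex 0.564 1.646 -2.048
vertex -0.036 1.572 -1.648
vertex 0.583 1.261 -1.434
endloop
endfacet
facet normal -0.759 0.250 0.602
outer loop
vertex -0.036 1.572 -1.648
vertex -0.449 1.06 -1.956
vertex -0.043 0.899 -1.377
endloop
endfacet
facet normal -0.824 -0.491 -0.283
outer loop
vertex -0.449 1.06 -1.956
vertex -0.103 0.819 -2.546
vertex -0.084 0.434 -1.932
endloop
endfacet
facet normal 0.131 -0.371 -0.919
outer loop
vertex -0.103 0.819 -2.546
vertex 0.523 1.181 -2.603
vertex 0.516 0.508 -2.332
endloop
endfacet
facet normal 0.787 0.443 -0.429
outer loop
vertex 0.523 1.181 -2.603
vertex 0.564 1.646 -2.048
vertex 0.929 1.02 -2.024
endloop
endfacet
facet normal 0.227 -0.244 0.943
outer loop
vertex 0.554 0.558 -1.609
vertex 0.583 1.261 -1.434
vertex -0.043 0.899 -1.377
endloop
endfacet
facet normal -0.179 -0.748 0.640
outer loop
vertex 0.554 0.558 -1.609
vertex -0.043 0.899 -1.377
vertex -0.084 0.434 -1.932
endloop
endfacet
facet normal 0.161 -0.985 0.060
outer loop
vertex 0.554 0.558 -1.609
vertex -0.084 0.434 -1.932
vertex 0.516 0.508 -2.332
endloop
endfacet
facet normal 0.778 -0.629 0.003
outer loop
vertex 0.554 0.558 -1.609
vertex 0.516 0.508 -2.332
vertex 0.929 1.02 -2.024
endloop
endfacet
facet normal 0.818 -0.170 0.549
outer loop
vertex 0.554 0.558 -1.609
vertex 0.929 1.02 -2.024
vertex 0.583 1.261 -1.434
endloop
endfacet
facet normal -0.131 0.371 0.919
outer loop
vertex -0.043 0.899 -1.377
vertex 0.583 1.261 -1.434
vertex -0.036 1.572 -1.648
endloop
endfacet
facet normal -0.787 -0.443 0.429
outer loop
vertex -0.084 0.434 -1.932
vertex -0.043 0.899 -1.377
vertex -0.449 1.06 -1.956
endloop
endfacet
facet normal -0.239 -0.826 -0.511
outer loop
vertex 0.516 0.508 -2.332
vertex -0.084 0.434 -1.932
vertex -0.103 0.819 -2.546
endloop
endfacet
facet normal 0.759 -0.250 -0.602
outer loop
vertex 0.929 1.02 -2.024
vertex 0.516 0.508 -2.332
vertex 0.523 1.181 -2.603
endloop
endfacet
facet normal 0.824 0.491 0.283
outer loop
vertex 0.583 1.261 -1.434
vertex 0.929 1.02 -2.024
vertex 0.564 1.646 -2.048
endloop
endfacet

endsolid


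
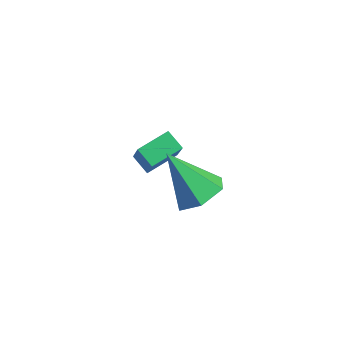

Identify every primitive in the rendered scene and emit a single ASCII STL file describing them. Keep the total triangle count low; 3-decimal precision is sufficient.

solid 
facet normal -0.501 0.297 -0.813
outer loop
vertex -3.992 -2.51 -1.383
vertex -3.83 -1.288 -1.037
vertex -3.281 -2.483 -1.811
endloop
endfacet
facet normal -0.127 -0.954 -0.271
outer loop
vertex -2.39 -3.012 -0.363
vertex -3.992 -2.51 -1.383
vertex -3.281 -2.483 -1.811
endloop
endfacet
facet normal -0.500 0.297 -0.814
outer loop
vertex -3.281 -2.483 -1.811
vertex -3.83 -1.288 -1.037
vertex -3.119 -1.261 -1.464
endloop
endfacet
facet normal 0.857 0.033 -0.515
outer loop
vertex -3.119 -1.261 -1.464
vertex -2.39 -3.012 -0.363
vertex -3.281 -2.483 -1.811
endloop
endfacet
facet normal -0.856 -0.032 0.515
outer loop
vertex -3.992 -2.51 -1.383
vertex -2.939 -1.817 0.411
vertex -3.83 -1.288 -1.037
endloop
endfacet
facet normal -0.126 -0.954 -0.271
outer loop
vertex -3.101 -3.039 0.064
vertex -3.992 -2.51 -1.383
vertex -2.39 -3.012 -0.363
endloop
endfacet
facet normal -0.856 -0.033 0.515
outer loop
vertex -3.101 -3.039 0.064
vertex -2.939 -1.817 0.411
vertex -3.992 -2.51 -1.383
endloop
endfacet
facet normal 0.126 0.954 0.271
outer loop
vertex -3.83 -1.288 -1.037
vertex -2.939 -1.817 0.411
vertex -3.119 -1.261 -1.464
endloop
endfacet
facet normal 0.856 0.032 -0.515
outer loop
vertex -2.228 -1.79 -0.017
vertex -2.39 -3.012 -0.363
vertex -3.119 -1.261 -1.464
endloop
endfacet
facet normal 0.127 0.954 0.271
outer loop
vertex -3.119 -1.261 -1.464
vertex -2.939 -1.817 0.411
vertex -2.228 -1.79 -0.017
endloop
endfacet
facet normal 0.500 -0.297 0.814
outer loop
vertex -2.228 -1.79 -0.017
vertex -3.101 -3.039 0.064
vertex -2.39 -3.012 -0.363
endloop
endfacet
facet normal 0.501 -0.297 0.813
outer loop
vertex -2.939 -1.817 0.411
vertex -3.101 -3.039 0.064
vertex -2.228 -1.79 -0.017
endloop
endfacet
facet normal 0.575 0.218 -0.789
outer loop
vertex 1.516 -3.392 1.768
vertex 0.855 -3.732 1.192
vertex 0.845 -2.824 1.436
endloop
endfacet
facet normal 0.153 0.627 0.764
outer loop
vertex 1.516 -3.392 1.768
vertex 0.845 -2.824 1.436
vertex -0.295 -4.168 2.768
endloop
endfacet
facet normal 0.576 0.218 -0.788
outer loop
vertex 0.845 -2.824 1.436
vertex 0.855 -3.732 1.192
vertex 0.184 -3.163 0.859
endloop
endfacet
facet normal -0.604 0.757 0.247
outer loop
vertex 0.845 -2.824 1.436
vertex 0.184 -3.163 0.859
vertex -0.295 -4.168 2.768
endloop
endfacet
facet normal 0.576 0.218 -0.788
outer loop
vertex 0.184 -3.163 0.859
vertex 0.855 -3.732 1.192
vertex 0.195 -4.071 0.616
endloop
endfacet
facet normal -0.974 0.047 -0.220
outer loop
vertex 0.184 -3.163 0.859
vertex 0.195 -4.071 0.616
vertex -0.295 -4.168 2.768
endloop
endfacet
facet normal 0.575 0.219 -0.788
outer loop
vertex 0.195 -4.071 0.616
vertex 0.855 -3.732 1.192
vertex 0.866 -4.639 0.948
endloop
endfacet
facet normal -0.587 -0.792 -0.169
outer loop
vertex 0.195 -4.071 0.616
vertex 0.866 -4.639 0.948
vertex -0.295 -4.168 2.768
endloop
endfacet
facet normal 0.575 0.219 -0.788
outer loop
vertex 0.866 -4.639 0.948
vertex 0.855 -3.732 1.192
vertex 1.526 -4.3 1.524
endloop
endfacet
facet normal 0.170 -0.922 0.347
outer loop
vertex 0.866 -4.639 0.948
vertex 1.526 -4.3 1.524
vertex -0.295 -4.168 2.768
endloop
endfacet
facet normal 0.575 0.218 -0.789
outer loop
vertex 1.526 -4.3 1.524
vertex 0.855 -3.732 1.192
vertex 1.516 -3.392 1.768
endloop
endfacet
facet normal 0.541 -0.213 0.814
outer loop
vertex 1.526 -4.3 1.524
vertex 1.516 -3.392 1.768
vertex -0.295 -4.168 2.768
endloop
endfacet

endsolid


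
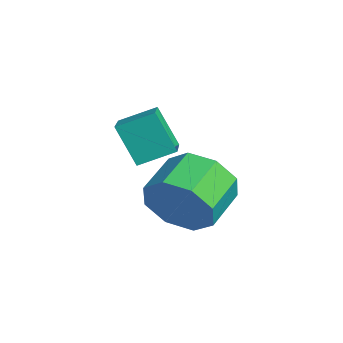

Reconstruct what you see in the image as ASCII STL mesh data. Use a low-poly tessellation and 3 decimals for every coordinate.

solid 
facet normal -0.452 -0.260 0.854
outer loop
vertex -0.943 -1.587 -0.257
vertex -0.692 -0.656 0.159
vertex -2.086 -1.077 -0.707
endloop
endfacet
facet normal -0.239 -0.886 -0.397
outer loop
vertex -1.508 -0.744 -1.799
vertex -0.943 -1.587 -0.257
vertex -2.086 -1.077 -0.707
endloop
endfacet
facet normal -0.452 -0.260 0.853
outer loop
vertex -2.086 -1.077 -0.707
vertex -0.692 -0.656 0.159
vertex -1.836 -0.147 -0.291
endloop
endfacet
facet normal -0.860 0.382 -0.338
outer loop
vertex -1.836 -0.147 -0.291
vertex -1.508 -0.744 -1.799
vertex -2.086 -1.077 -0.707
endloop
endfacet
facet normal 0.860 -0.383 0.338
outer loop
vertex -0.943 -1.587 -0.257
vertex -0.114 -0.323 -0.933
vertex -0.692 -0.656 0.159
endloop
endfacet
facet normal -0.238 -0.886 -0.397
outer loop
vertex -0.364 -1.253 -1.349
vertex -0.943 -1.587 -0.257
vertex -1.508 -0.744 -1.799
endloop
endfacet
facet normal 0.860 -0.383 0.339
outer loop
vertex -0.364 -1.253 -1.349
vertex -0.114 -0.323 -0.933
vertex -0.943 -1.587 -0.257
endloop
endfacet
facet normal 0.238 0.887 0.397
outer loop
vertex -0.692 -0.656 0.159
vertex -0.114 -0.323 -0.933
vertex -1.836 -0.147 -0.291
endloop
endfacet
facet normal -0.859 0.383 -0.339
outer loop
vertex -1.257 0.187 -1.383
vertex -1.508 -0.744 -1.799
vertex -1.836 -0.147 -0.291
endloop
endfacet
facet normal 0.239 0.886 0.398
outer loop
vertex -1.836 -0.147 -0.291
vertex -0.114 -0.323 -0.933
vertex -1.257 0.187 -1.383
endloop
endfacet
facet normal 0.451 0.260 -0.854
outer loop
vertex -1.257 0.187 -1.383
vertex -0.364 -1.253 -1.349
vertex -1.508 -0.744 -1.799
endloop
endfacet
facet normal 0.452 0.260 -0.853
outer loop
vertex -0.114 -0.323 -0.933
vertex -0.364 -1.253 -1.349
vertex -1.257 0.187 -1.383
endloop
endfacet
facet normal 0.600 -0.738 -0.309
outer loop
vertex 0.269 -0.117 -2.122
vertex -0.294 -0.227 -2.953
vertex 0.514 0.326 -2.706
endloop
endfacet
facet normal 0.735 0.356 0.578
outer loop
vertex 0.269 -0.117 -2.122
vertex 0.514 0.326 -2.706
vertex -0.523 0.858 -1.715
endloop
endfacet
facet normal 0.735 0.356 0.577
outer loop
vertex -0.523 0.858 -1.715
vertex 0.514 0.326 -2.706
vertex -0.278 1.301 -2.3
endloop
endfacet
facet normal -0.600 0.738 0.308
outer loop
vertex -0.523 0.858 -1.715
vertex -0.278 1.301 -2.3
vertex -1.086 0.747 -2.547
endloop
endfacet
facet normal 0.600 -0.739 -0.307
outer loop
vertex 0.514 0.326 -2.706
vertex -0.294 -0.227 -2.953
vertex 0.286 0.444 -3.435
endloop
endfacet
facet normal 0.744 0.657 -0.126
outer loop
vertex 0.514 0.326 -2.706
vertex 0.286 0.444 -3.435
vertex -0.278 1.301 -2.3
endloop
endfacet
facet normal 0.744 0.657 -0.126
outer loop
vertex -0.278 1.301 -2.3
vertex 0.286 0.444 -3.435
vertex -0.506 1.419 -3.029
endloop
endfacet
facet normal -0.600 0.738 0.307
outer loop
vertex -0.278 1.301 -2.3
vertex -0.506 1.419 -3.029
vertex -1.086 0.747 -2.547
endloop
endfacet
facet normal 0.600 -0.739 -0.307
outer loop
vertex 0.286 0.444 -3.435
vertex -0.294 -0.227 -2.953
vertex -0.282 0.169 -3.882
endloop
endfacet
facet normal 0.318 0.573 -0.756
outer loop
vertex 0.286 0.444 -3.435
vertex -0.282 0.169 -3.882
vertex -0.506 1.419 -3.029
endloop
endfacet
facet normal 0.318 0.573 -0.756
outer loop
vertex -0.506 1.419 -3.029
vertex -0.282 0.169 -3.882
vertex -1.074 1.144 -3.476
endloop
endfacet
facet normal -0.600 0.739 0.308
outer loop
vertex -0.506 1.419 -3.029
vertex -1.074 1.144 -3.476
vertex -1.086 0.747 -2.547
endloop
endfacet
facet normal 0.600 -0.739 -0.307
outer loop
vertex -0.282 0.169 -3.882
vertex -0.294 -0.227 -2.953
vertex -0.857 -0.338 -3.785
endloop
endfacet
facet normal -0.295 0.154 -0.943
outer loop
vertex -0.282 0.169 -3.882
vertex -0.857 -0.338 -3.785
vertex -1.074 1.144 -3.476
endloop
endfacet
facet normal -0.296 0.153 -0.943
outer loop
vertex -1.074 1.144 -3.476
vertex -0.857 -0.338 -3.785
vertex -1.649 0.637 -3.378
endloop
endfacet
facet normal -0.599 0.739 0.308
outer loop
vertex -1.074 1.144 -3.476
vertex -1.649 0.637 -3.378
vertex -1.086 0.747 -2.547
endloop
endfacet
facet normal 0.600 -0.738 -0.308
outer loop
vertex -0.857 -0.338 -3.785
vertex -0.294 -0.227 -2.953
vertex -1.102 -0.781 -3.2
endloop
endfacet
facet normal -0.735 -0.356 -0.577
outer loop
vertex -0.857 -0.338 -3.785
vertex -1.102 -0.781 -3.2
vertex -1.649 0.637 -3.378
endloop
endfacet
facet normal -0.734 -0.356 -0.578
outer loop
vertex -1.649 0.637 -3.378
vertex -1.102 -0.781 -3.2
vertex -1.894 0.194 -2.794
endloop
endfacet
facet normal -0.600 0.738 0.309
outer loop
vertex -1.649 0.637 -3.378
vertex -1.894 0.194 -2.794
vertex -1.086 0.747 -2.547
endloop
endfacet
facet normal 0.600 -0.738 -0.307
outer loop
vertex -1.102 -0.781 -3.2
vertex -0.294 -0.227 -2.953
vertex -0.874 -0.899 -2.471
endloop
endfacet
facet normal -0.744 -0.657 0.126
outer loop
vertex -1.102 -0.781 -3.2
vertex -0.874 -0.899 -2.471
vertex -1.894 0.194 -2.794
endloop
endfacet
facet normal -0.744 -0.657 0.126
outer loop
vertex -1.894 0.194 -2.794
vertex -0.874 -0.899 -2.471
vertex -1.666 0.076 -2.065
endloop
endfacet
facet normal -0.600 0.739 0.307
outer loop
vertex -1.894 0.194 -2.794
vertex -1.666 0.076 -2.065
vertex -1.086 0.747 -2.547
endloop
endfacet
facet normal 0.600 -0.739 -0.308
outer loop
vertex -0.874 -0.899 -2.471
vertex -0.294 -0.227 -2.953
vertex -0.306 -0.624 -2.024
endloop
endfacet
facet normal -0.318 -0.573 0.756
outer loop
vertex -0.874 -0.899 -2.471
vertex -0.306 -0.624 -2.024
vertex -1.666 0.076 -2.065
endloop
endfacet
facet normal -0.318 -0.573 0.756
outer loop
vertex -1.666 0.076 -2.065
vertex -0.306 -0.624 -2.024
vertex -1.098 0.351 -1.618
endloop
endfacet
facet normal -0.600 0.739 0.307
outer loop
vertex -1.666 0.076 -2.065
vertex -1.098 0.351 -1.618
vertex -1.086 0.747 -2.547
endloop
endfacet
facet normal 0.599 -0.739 -0.308
outer loop
vertex -0.306 -0.624 -2.024
vertex -0.294 -0.227 -2.953
vertex 0.269 -0.117 -2.122
endloop
endfacet
facet normal 0.295 -0.153 0.943
outer loop
vertex -0.306 -0.624 -2.024
vertex 0.269 -0.117 -2.122
vertex -1.098 0.351 -1.618
endloop
endfacet
facet normal 0.295 -0.154 0.943
outer loop
vertex -1.098 0.351 -1.618
vertex 0.269 -0.117 -2.122
vertex -0.523 0.858 -1.715
endloop
endfacet
facet normal -0.600 0.739 0.307
outer loop
vertex -1.098 0.351 -1.618
vertex -0.523 0.858 -1.715
vertex -1.086 0.747 -2.547
endloop
endfacet

endsolid


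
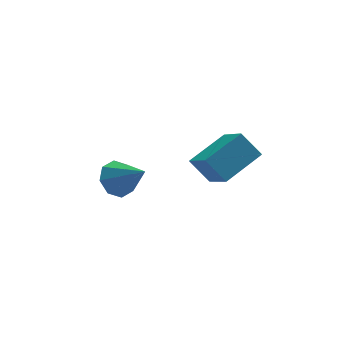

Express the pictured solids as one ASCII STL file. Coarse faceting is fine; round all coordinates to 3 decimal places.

solid 
facet normal -0.867 -0.355 -0.350
outer loop
vertex 0.03 1.781 2.783
vertex -0.091 3.31 1.532
vertex 0.619 1.154 1.961
endloop
endfacet
facet normal 0.061 -0.772 0.633
outer loop
vertex 2.171 1.79 2.588
vertex 0.03 1.781 2.783
vertex 0.619 1.154 1.961
endloop
endfacet
facet normal -0.867 -0.355 -0.351
outer loop
vertex 0.619 1.154 1.961
vertex -0.091 3.31 1.532
vertex 0.499 2.683 0.709
endloop
endfacet
facet normal 0.495 -0.527 -0.691
outer loop
vertex 0.499 2.683 0.709
vertex 2.171 1.79 2.588
vertex 0.619 1.154 1.961
endloop
endfacet
facet normal -0.495 0.526 0.691
outer loop
vertex 0.03 1.781 2.783
vertex 1.461 3.946 2.159
vertex -0.091 3.31 1.532
endloop
endfacet
facet normal 0.061 -0.772 0.632
outer loop
vertex 1.581 2.417 3.411
vertex 0.03 1.781 2.783
vertex 2.171 1.79 2.588
endloop
endfacet
facet normal -0.496 0.527 0.691
outer loop
vertex 1.581 2.417 3.411
vertex 1.461 3.946 2.159
vertex 0.03 1.781 2.783
endloop
endfacet
facet normal -0.061 0.772 -0.632
outer loop
vertex -0.091 3.31 1.532
vertex 1.461 3.946 2.159
vertex 0.499 2.683 0.709
endloop
endfacet
facet normal 0.496 -0.526 -0.691
outer loop
vertex 2.05 3.319 1.337
vertex 2.171 1.79 2.588
vertex 0.499 2.683 0.709
endloop
endfacet
facet normal -0.061 0.772 -0.632
outer loop
vertex 0.499 2.683 0.709
vertex 1.461 3.946 2.159
vertex 2.05 3.319 1.337
endloop
endfacet
facet normal 0.867 0.355 0.350
outer loop
vertex 2.05 3.319 1.337
vertex 1.581 2.417 3.411
vertex 2.171 1.79 2.588
endloop
endfacet
facet normal 0.867 0.355 0.350
outer loop
vertex 1.461 3.946 2.159
vertex 1.581 2.417 3.411
vertex 2.05 3.319 1.337
endloop
endfacet
facet normal -0.449 0.612 -0.651
outer loop
vertex -2.429 2.218 2.089
vertex -3.143 1.995 2.372
vertex -2.618 2.572 2.552
endloop
endfacet
facet normal 0.949 0.237 0.206
outer loop
vertex -2.429 2.218 2.089
vertex -2.618 2.572 2.552
vertex -2.417 1.005 3.428
endloop
endfacet
facet normal -0.449 0.611 -0.652
outer loop
vertex -2.618 2.572 2.552
vertex -3.143 1.995 2.372
vertex -3.115 2.588 2.909
endloop
endfacet
facet normal 0.526 0.465 0.712
outer loop
vertex -2.618 2.572 2.552
vertex -3.115 2.588 2.909
vertex -2.417 1.005 3.428
endloop
endfacet
facet normal -0.447 0.612 -0.652
outer loop
vertex -3.115 2.588 2.909
vertex -3.143 1.995 2.372
vertex -3.629 2.257 2.951
endloop
endfacet
facet normal -0.097 0.271 0.958
outer loop
vertex -3.115 2.588 2.909
vertex -3.629 2.257 2.951
vertex -2.417 1.005 3.428
endloop
endfacet
facet normal -0.448 0.611 -0.653
outer loop
vertex -3.629 2.257 2.951
vertex -3.143 1.995 2.372
vertex -3.858 1.773 2.655
endloop
endfacet
facet normal -0.552 -0.229 0.802
outer loop
vertex -3.629 2.257 2.951
vertex -3.858 1.773 2.655
vertex -2.417 1.005 3.428
endloop
endfacet
facet normal -0.448 0.612 -0.652
outer loop
vertex -3.858 1.773 2.655
vertex -3.143 1.995 2.372
vertex -3.668 1.419 2.192
endloop
endfacet
facet normal -0.577 -0.746 0.334
outer loop
vertex -3.858 1.773 2.655
vertex -3.668 1.419 2.192
vertex -2.417 1.005 3.428
endloop
endfacet
facet normal -0.448 0.612 -0.651
outer loop
vertex -3.668 1.419 2.192
vertex -3.143 1.995 2.372
vertex -3.171 1.403 1.835
endloop
endfacet
facet normal -0.154 -0.973 -0.170
outer loop
vertex -3.668 1.419 2.192
vertex -3.171 1.403 1.835
vertex -2.417 1.005 3.428
endloop
endfacet
facet normal -0.448 0.612 -0.652
outer loop
vertex -3.171 1.403 1.835
vertex -3.143 1.995 2.372
vertex -2.657 1.734 1.793
endloop
endfacet
facet normal 0.468 -0.780 -0.416
outer loop
vertex -3.171 1.403 1.835
vertex -2.657 1.734 1.793
vertex -2.417 1.005 3.428
endloop
endfacet
facet normal -0.449 0.611 -0.652
outer loop
vertex -2.657 1.734 1.793
vertex -3.143 1.995 2.372
vertex -2.429 2.218 2.089
endloop
endfacet
facet normal 0.925 -0.277 -0.259
outer loop
vertex -2.657 1.734 1.793
vertex -2.429 2.218 2.089
vertex -2.417 1.005 3.428
endloop
endfacet

endsolid


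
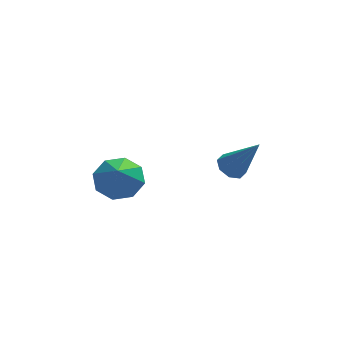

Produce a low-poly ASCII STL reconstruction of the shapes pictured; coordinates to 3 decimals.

solid 
facet normal -0.471 0.301 -0.829
outer loop
vertex 0.458 2.035 -4.299
vertex 0.04 2.11 -4.034
vertex 0.435 2.39 -4.157
endloop
endfacet
facet normal 0.979 0.128 -0.161
outer loop
vertex 0.458 2.035 -4.299
vertex 0.435 2.39 -4.157
vertex 0.76 1.65 -2.766
endloop
endfacet
facet normal -0.471 0.299 -0.830
outer loop
vertex 0.435 2.39 -4.157
vertex 0.04 2.11 -4.034
vertex 0.181 2.581 -3.944
endloop
endfacet
facet normal 0.693 0.691 0.206
outer loop
vertex 0.435 2.39 -4.157
vertex 0.181 2.581 -3.944
vertex 0.76 1.65 -2.766
endloop
endfacet
facet normal -0.472 0.300 -0.829
outer loop
vertex 0.181 2.581 -3.944
vertex 0.04 2.11 -4.034
vertex -0.156 2.496 -3.783
endloop
endfacet
facet normal 0.081 0.801 0.593
outer loop
vertex 0.181 2.581 -3.944
vertex -0.156 2.496 -3.783
vertex 0.76 1.65 -2.766
endloop
endfacet
facet normal -0.470 0.301 -0.830
outer loop
vertex -0.156 2.496 -3.783
vertex 0.04 2.11 -4.034
vertex -0.378 2.185 -3.77
endloop
endfacet
facet normal -0.500 0.389 0.774
outer loop
vertex -0.156 2.496 -3.783
vertex -0.378 2.185 -3.77
vertex 0.76 1.65 -2.766
endloop
endfacet
facet normal -0.470 0.303 -0.829
outer loop
vertex -0.378 2.185 -3.77
vertex 0.04 2.11 -4.034
vertex -0.356 1.83 -3.912
endloop
endfacet
facet normal -0.707 -0.300 0.641
outer loop
vertex -0.378 2.185 -3.77
vertex -0.356 1.83 -3.912
vertex 0.76 1.65 -2.766
endloop
endfacet
facet normal -0.469 0.302 -0.830
outer loop
vertex -0.356 1.83 -3.912
vertex 0.04 2.11 -4.034
vertex -0.102 1.639 -4.125
endloop
endfacet
facet normal -0.421 -0.865 0.274
outer loop
vertex -0.356 1.83 -3.912
vertex -0.102 1.639 -4.125
vertex 0.76 1.65 -2.766
endloop
endfacet
facet normal -0.470 0.302 -0.829
outer loop
vertex -0.102 1.639 -4.125
vertex 0.04 2.11 -4.034
vertex 0.235 1.724 -4.285
endloop
endfacet
facet normal 0.192 -0.975 -0.114
outer loop
vertex -0.102 1.639 -4.125
vertex 0.235 1.724 -4.285
vertex 0.76 1.65 -2.766
endloop
endfacet
facet normal -0.472 0.301 -0.829
outer loop
vertex 0.235 1.724 -4.285
vertex 0.04 2.11 -4.034
vertex 0.458 2.035 -4.299
endloop
endfacet
facet normal 0.770 -0.566 -0.294
outer loop
vertex 0.235 1.724 -4.285
vertex 0.458 2.035 -4.299
vertex 0.76 1.65 -2.766
endloop
endfacet
facet normal 0.081 0.578 -0.812
outer loop
vertex -2.634 1.556 -3.363
vertex -3.31 1.309 -3.606
vertex -3.073 1.886 -3.172
endloop
endfacet
facet normal 0.486 0.148 0.861
outer loop
vertex -2.634 1.556 -3.363
vertex -3.073 1.886 -3.172
vertex -3.39 0.731 -2.794
endloop
endfacet
facet normal 0.081 0.578 -0.812
outer loop
vertex -3.073 1.886 -3.172
vertex -3.31 1.309 -3.606
vertex -3.651 1.878 -3.235
endloop
endfacet
facet normal -0.107 0.336 0.936
outer loop
vertex -3.073 1.886 -3.172
vertex -3.651 1.878 -3.235
vertex -3.39 0.731 -2.794
endloop
endfacet
facet normal 0.079 0.577 -0.813
outer loop
vertex -3.651 1.878 -3.235
vertex -3.31 1.309 -3.606
vertex -4.03 1.536 -3.515
endloop
endfacet
facet normal -0.663 0.132 0.736
outer loop
vertex -3.651 1.878 -3.235
vertex -4.03 1.536 -3.515
vertex -3.39 0.731 -2.794
endloop
endfacet
facet normal 0.080 0.578 -0.812
outer loop
vertex -4.03 1.536 -3.515
vertex -3.31 1.309 -3.606
vertex -3.986 1.061 -3.849
endloop
endfacet
facet normal -0.859 -0.345 0.378
outer loop
vertex -4.03 1.536 -3.515
vertex -3.986 1.061 -3.849
vertex -3.39 0.731 -2.794
endloop
endfacet
facet normal 0.080 0.578 -0.812
outer loop
vertex -3.986 1.061 -3.849
vertex -3.31 1.309 -3.606
vertex -3.547 0.732 -4.04
endloop
endfacet
facet normal -0.578 -0.813 0.072
outer loop
vertex -3.986 1.061 -3.849
vertex -3.547 0.732 -4.04
vertex -3.39 0.731 -2.794
endloop
endfacet
facet normal 0.081 0.578 -0.812
outer loop
vertex -3.547 0.732 -4.04
vertex -3.31 1.309 -3.606
vertex -2.969 0.74 -3.977
endloop
endfacet
facet normal 0.014 -1.000 -0.003
outer loop
vertex -3.547 0.732 -4.04
vertex -2.969 0.74 -3.977
vertex -3.39 0.731 -2.794
endloop
endfacet
facet normal 0.079 0.577 -0.813
outer loop
vertex -2.969 0.74 -3.977
vertex -3.31 1.309 -3.606
vertex -2.59 1.082 -3.697
endloop
endfacet
facet normal 0.572 -0.796 0.198
outer loop
vertex -2.969 0.74 -3.977
vertex -2.59 1.082 -3.697
vertex -3.39 0.731 -2.794
endloop
endfacet
facet normal 0.080 0.579 -0.811
outer loop
vertex -2.59 1.082 -3.697
vertex -3.31 1.309 -3.606
vertex -2.634 1.556 -3.363
endloop
endfacet
facet normal 0.767 -0.320 0.555
outer loop
vertex -2.59 1.082 -3.697
vertex -2.634 1.556 -3.363
vertex -3.39 0.731 -2.794
endloop
endfacet

endsolid


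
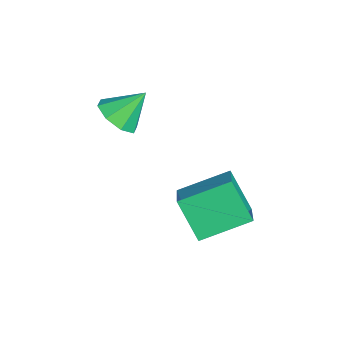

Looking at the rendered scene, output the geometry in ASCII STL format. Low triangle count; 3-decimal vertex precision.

solid 
facet normal -0.870 0.077 -0.487
outer loop
vertex -2.036 1.051 -2.695
vertex -2.293 3.041 -1.922
vertex -1.133 1.752 -4.2
endloop
endfacet
facet normal 0.119 -0.925 -0.360
outer loop
vertex 0.373 1.619 -3.358
vertex -2.036 1.051 -2.695
vertex -1.133 1.752 -4.2
endloop
endfacet
facet normal -0.870 0.077 -0.487
outer loop
vertex -1.133 1.752 -4.2
vertex -2.293 3.041 -1.922
vertex -1.39 3.742 -3.427
endloop
endfacet
facet normal 0.478 0.371 -0.796
outer loop
vertex -1.39 3.742 -3.427
vertex 0.373 1.619 -3.358
vertex -1.133 1.752 -4.2
endloop
endfacet
facet normal -0.478 -0.371 0.796
outer loop
vertex -2.036 1.051 -2.695
vertex -0.787 2.908 -1.08
vertex -2.293 3.041 -1.922
endloop
endfacet
facet normal 0.119 -0.925 -0.360
outer loop
vertex -0.53 0.918 -1.853
vertex -2.036 1.051 -2.695
vertex 0.373 1.619 -3.358
endloop
endfacet
facet normal -0.478 -0.371 0.796
outer loop
vertex -0.53 0.918 -1.853
vertex -0.787 2.908 -1.08
vertex -2.036 1.051 -2.695
endloop
endfacet
facet normal -0.119 0.925 0.360
outer loop
vertex -2.293 3.041 -1.922
vertex -0.787 2.908 -1.08
vertex -1.39 3.742 -3.427
endloop
endfacet
facet normal 0.478 0.371 -0.796
outer loop
vertex 0.116 3.609 -2.585
vertex 0.373 1.619 -3.358
vertex -1.39 3.742 -3.427
endloop
endfacet
facet normal -0.119 0.925 0.360
outer loop
vertex -1.39 3.742 -3.427
vertex -0.787 2.908 -1.08
vertex 0.116 3.609 -2.585
endloop
endfacet
facet normal 0.870 -0.077 0.487
outer loop
vertex 0.116 3.609 -2.585
vertex -0.53 0.918 -1.853
vertex 0.373 1.619 -3.358
endloop
endfacet
facet normal 0.870 -0.077 0.487
outer loop
vertex -0.787 2.908 -1.08
vertex -0.53 0.918 -1.853
vertex 0.116 3.609 -2.585
endloop
endfacet
facet normal 0.117 -0.681 -0.723
outer loop
vertex -2.571 -1.458 1.277
vertex -3.249 -1.012 0.747
vertex -2.286 -0.937 0.832
endloop
endfacet
facet normal 0.736 0.159 0.658
outer loop
vertex -2.571 -1.458 1.277
vertex -2.286 -0.937 0.832
vertex -3.431 0.052 1.873
endloop
endfacet
facet normal 0.117 -0.682 -0.722
outer loop
vertex -2.286 -0.937 0.832
vertex -3.249 -1.012 0.747
vertex -2.565 -0.46 0.336
endloop
endfacet
facet normal 0.739 0.643 0.202
outer loop
vertex -2.286 -0.937 0.832
vertex -2.565 -0.46 0.336
vertex -3.431 0.052 1.873
endloop
endfacet
facet normal 0.116 -0.682 -0.722
outer loop
vertex -2.565 -0.46 0.336
vertex -3.249 -1.012 0.747
vertex -3.245 -0.306 0.081
endloop
endfacet
facet normal 0.275 0.948 -0.161
outer loop
vertex -2.565 -0.46 0.336
vertex -3.245 -0.306 0.081
vertex -3.431 0.052 1.873
endloop
endfacet
facet normal 0.117 -0.682 -0.722
outer loop
vertex -3.245 -0.306 0.081
vertex -3.249 -1.012 0.747
vertex -3.927 -0.566 0.216
endloop
endfacet
facet normal -0.385 0.896 -0.219
outer loop
vertex -3.245 -0.306 0.081
vertex -3.927 -0.566 0.216
vertex -3.431 0.052 1.873
endloop
endfacet
facet normal 0.116 -0.683 -0.721
outer loop
vertex -3.927 -0.566 0.216
vertex -3.249 -1.012 0.747
vertex -4.213 -1.086 0.662
endloop
endfacet
facet normal -0.852 0.521 0.061
outer loop
vertex -3.927 -0.566 0.216
vertex -4.213 -1.086 0.662
vertex -3.431 0.052 1.873
endloop
endfacet
facet normal 0.116 -0.682 -0.722
outer loop
vertex -4.213 -1.086 0.662
vertex -3.249 -1.012 0.747
vertex -3.933 -1.563 1.157
endloop
endfacet
facet normal -0.855 0.036 0.518
outer loop
vertex -4.213 -1.086 0.662
vertex -3.933 -1.563 1.157
vertex -3.431 0.052 1.873
endloop
endfacet
facet normal 0.116 -0.682 -0.722
outer loop
vertex -3.933 -1.563 1.157
vertex -3.249 -1.012 0.747
vertex -3.253 -1.717 1.412
endloop
endfacet
facet normal -0.391 -0.269 0.880
outer loop
vertex -3.933 -1.563 1.157
vertex -3.253 -1.717 1.412
vertex -3.431 0.052 1.873
endloop
endfacet
facet normal 0.116 -0.682 -0.722
outer loop
vertex -3.253 -1.717 1.412
vertex -3.249 -1.012 0.747
vertex -2.571 -1.458 1.277
endloop
endfacet
facet normal 0.268 -0.218 0.938
outer loop
vertex -3.253 -1.717 1.412
vertex -2.571 -1.458 1.277
vertex -3.431 0.052 1.873
endloop
endfacet

endsolid
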